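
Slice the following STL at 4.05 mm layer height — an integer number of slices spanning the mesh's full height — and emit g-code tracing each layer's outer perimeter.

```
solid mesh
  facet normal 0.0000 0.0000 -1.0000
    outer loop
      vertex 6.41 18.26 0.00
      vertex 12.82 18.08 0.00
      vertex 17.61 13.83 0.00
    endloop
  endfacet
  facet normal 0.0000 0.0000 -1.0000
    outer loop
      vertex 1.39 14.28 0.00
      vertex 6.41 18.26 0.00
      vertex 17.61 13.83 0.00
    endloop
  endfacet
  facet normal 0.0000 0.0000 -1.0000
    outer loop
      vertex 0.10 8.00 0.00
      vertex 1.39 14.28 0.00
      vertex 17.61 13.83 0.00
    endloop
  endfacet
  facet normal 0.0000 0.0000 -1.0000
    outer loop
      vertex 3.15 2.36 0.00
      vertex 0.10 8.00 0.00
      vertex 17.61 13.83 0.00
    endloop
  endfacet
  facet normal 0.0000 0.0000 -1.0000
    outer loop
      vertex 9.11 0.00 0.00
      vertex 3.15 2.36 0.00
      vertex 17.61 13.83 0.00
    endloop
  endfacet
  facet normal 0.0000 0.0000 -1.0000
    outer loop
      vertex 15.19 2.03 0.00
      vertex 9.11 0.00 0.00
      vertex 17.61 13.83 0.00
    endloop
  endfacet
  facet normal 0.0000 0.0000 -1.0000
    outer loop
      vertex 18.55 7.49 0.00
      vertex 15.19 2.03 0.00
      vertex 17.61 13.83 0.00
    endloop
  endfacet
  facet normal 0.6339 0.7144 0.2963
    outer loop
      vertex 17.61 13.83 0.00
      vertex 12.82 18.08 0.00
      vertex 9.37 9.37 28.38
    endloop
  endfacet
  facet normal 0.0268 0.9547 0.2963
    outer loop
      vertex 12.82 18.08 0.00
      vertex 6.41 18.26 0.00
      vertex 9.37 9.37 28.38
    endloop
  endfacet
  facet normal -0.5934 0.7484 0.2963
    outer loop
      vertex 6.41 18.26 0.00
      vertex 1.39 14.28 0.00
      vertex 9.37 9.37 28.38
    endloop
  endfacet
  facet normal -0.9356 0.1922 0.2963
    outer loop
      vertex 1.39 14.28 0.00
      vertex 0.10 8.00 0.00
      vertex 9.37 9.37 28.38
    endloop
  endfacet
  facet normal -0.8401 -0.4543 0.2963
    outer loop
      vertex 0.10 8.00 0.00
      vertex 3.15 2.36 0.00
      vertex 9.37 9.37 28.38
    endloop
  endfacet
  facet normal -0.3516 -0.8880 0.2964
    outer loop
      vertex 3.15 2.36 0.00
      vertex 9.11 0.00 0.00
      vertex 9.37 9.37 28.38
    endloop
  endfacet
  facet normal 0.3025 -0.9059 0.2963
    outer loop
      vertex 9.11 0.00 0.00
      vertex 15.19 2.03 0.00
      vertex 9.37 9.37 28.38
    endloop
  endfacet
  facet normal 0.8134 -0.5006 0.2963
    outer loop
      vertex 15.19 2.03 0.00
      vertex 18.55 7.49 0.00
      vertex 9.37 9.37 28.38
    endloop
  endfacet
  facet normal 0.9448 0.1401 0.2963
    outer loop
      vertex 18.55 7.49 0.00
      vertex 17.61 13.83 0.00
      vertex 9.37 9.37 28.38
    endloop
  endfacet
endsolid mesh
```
; perimeter-only toolpath
G21 ; units = mm
G90 ; absolute positioning
G28 ; home
; layer 1
G0 Z4.05
G0 X16.43 Y13.19
G1 X12.33 Y16.84
G1 X6.83 Y16.99
G1 X2.53 Y13.58
G1 X1.42 Y8.20
G1 X4.04 Y3.36
G1 X9.15 Y1.34
G1 X14.36 Y3.08
G1 X17.24 Y7.76
G1 X16.43 Y13.19
; layer 2
G0 Z8.11
G0 X15.26 Y12.56
G1 X11.83 Y15.59
G1 X7.26 Y15.72
G1 X3.67 Y12.88
G1 X2.75 Y8.39
G1 X4.93 Y4.36
G1 X9.18 Y2.68
G1 X13.53 Y4.13
G1 X15.93 Y8.03
G1 X15.26 Y12.56
; layer 3
G0 Z12.16
G0 X14.08 Y11.92
G1 X11.34 Y14.35
G1 X7.68 Y14.45
G1 X4.81 Y12.18
G1 X4.07 Y8.59
G1 X5.82 Y5.36
G1 X9.22 Y4.02
G1 X12.70 Y5.18
G1 X14.62 Y8.30
G1 X14.08 Y11.92
; layer 4
G0 Z16.22
G0 X12.90 Y11.28
G1 X10.85 Y13.10
G1 X8.10 Y13.18
G1 X5.95 Y11.47
G1 X5.40 Y8.78
G1 X6.70 Y6.37
G1 X9.26 Y5.35
G1 X11.86 Y6.22
G1 X13.30 Y8.56
G1 X12.90 Y11.28
; layer 5
G0 Z20.27
G0 X11.72 Y10.64
G1 X10.36 Y11.86
G1 X8.52 Y11.91
G1 X7.09 Y10.77
G1 X6.72 Y8.98
G1 X7.59 Y7.37
G1 X9.30 Y6.69
G1 X11.03 Y7.27
G1 X11.99 Y8.83
G1 X11.72 Y10.64
; layer 6
G0 Z24.33
G0 X10.55 Y10.01
G1 X9.86 Y10.61
G1 X8.95 Y10.64
G1 X8.23 Y10.07
G1 X8.05 Y9.17
G1 X8.48 Y8.37
G1 X9.33 Y8.03
G1 X10.20 Y8.32
G1 X10.68 Y9.10
G1 X10.55 Y10.01
M2 ; end

The solid is a regular 9-sided pyramid, base circumscribed radius ≈ 9.37 mm, apex at z ≈ 28.4 mm. Slicing at Δz = 4.05 mm — 7 equal slices spanning the solid's height, so layer i sits at z = i·h/7 — gives 6 non-empty perimeters. Each is a 9-segment closed polygon; G0 lifts to the layer z and rapids to the start vertex, then G1 traces the edges. The cross-section shrinks linearly with z (the slice at the apex is degenerate and omitted).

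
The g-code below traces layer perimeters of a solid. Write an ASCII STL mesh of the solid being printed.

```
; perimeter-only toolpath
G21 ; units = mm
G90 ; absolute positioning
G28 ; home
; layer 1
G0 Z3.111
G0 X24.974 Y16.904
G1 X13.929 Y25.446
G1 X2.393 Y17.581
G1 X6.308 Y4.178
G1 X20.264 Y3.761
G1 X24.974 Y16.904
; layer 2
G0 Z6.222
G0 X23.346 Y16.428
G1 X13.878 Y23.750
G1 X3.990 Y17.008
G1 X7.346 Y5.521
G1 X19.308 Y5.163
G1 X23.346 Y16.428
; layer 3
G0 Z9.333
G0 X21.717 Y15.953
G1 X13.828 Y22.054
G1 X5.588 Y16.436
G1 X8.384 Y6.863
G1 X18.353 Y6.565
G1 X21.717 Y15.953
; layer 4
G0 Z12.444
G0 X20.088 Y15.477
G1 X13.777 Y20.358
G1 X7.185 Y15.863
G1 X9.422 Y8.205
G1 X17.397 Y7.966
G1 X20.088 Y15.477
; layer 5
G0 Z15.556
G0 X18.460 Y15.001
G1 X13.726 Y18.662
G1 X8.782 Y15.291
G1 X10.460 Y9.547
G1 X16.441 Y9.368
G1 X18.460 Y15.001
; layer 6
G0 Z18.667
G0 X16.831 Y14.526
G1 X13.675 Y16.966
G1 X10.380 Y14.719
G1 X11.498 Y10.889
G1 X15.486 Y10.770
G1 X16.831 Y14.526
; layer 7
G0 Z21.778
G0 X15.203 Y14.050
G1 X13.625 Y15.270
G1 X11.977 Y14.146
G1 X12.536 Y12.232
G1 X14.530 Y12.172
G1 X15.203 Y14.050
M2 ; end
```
solid part
  facet normal 0.0000 0.0000 -1.0000
    outer loop
      vertex 0.796 18.153 0.000
      vertex 13.980 27.142 0.000
      vertex 26.603 17.380 0.000
    endloop
  endfacet
  facet normal 0.0000 0.0000 -1.0000
    outer loop
      vertex 5.270 2.836 0.000
      vertex 0.796 18.153 0.000
      vertex 26.603 17.380 0.000
    endloop
  endfacet
  facet normal 0.0000 0.0000 -1.0000
    outer loop
      vertex 21.220 2.359 0.000
      vertex 5.270 2.836 0.000
      vertex 26.603 17.380 0.000
    endloop
  endfacet
  facet normal 0.5597 0.7237 0.4037
    outer loop
      vertex 26.603 17.380 0.000
      vertex 13.980 27.142 0.000
      vertex 13.574 13.574 24.889
    endloop
  endfacet
  facet normal -0.5154 0.7559 0.4037
    outer loop
      vertex 13.980 27.142 0.000
      vertex 0.796 18.153 0.000
      vertex 13.574 13.574 24.889
    endloop
  endfacet
  facet normal -0.8782 -0.2565 0.4037
    outer loop
      vertex 0.796 18.153 0.000
      vertex 5.270 2.836 0.000
      vertex 13.574 13.574 24.889
    endloop
  endfacet
  facet normal -0.0273 -0.9145 0.4037
    outer loop
      vertex 5.270 2.836 0.000
      vertex 21.220 2.359 0.000
      vertex 13.574 13.574 24.889
    endloop
  endfacet
  facet normal 0.8613 -0.3086 0.4037
    outer loop
      vertex 21.220 2.359 0.000
      vertex 26.603 17.380 0.000
      vertex 13.574 13.574 24.889
    endloop
  endfacet
endsolid part

The G0 Z moves step by Δz≈3.111 mm. The G1 loops shrink linearly with z, so the solid tapers from its base footprint up to z≈24.9. Closing with a flat bottom cap and the tapered top and triangulating gives 8 facets — a regular 5-sided pyramid, base circumscribed radius ≈ 13.6 mm, apex at z ≈ 24.9 mm.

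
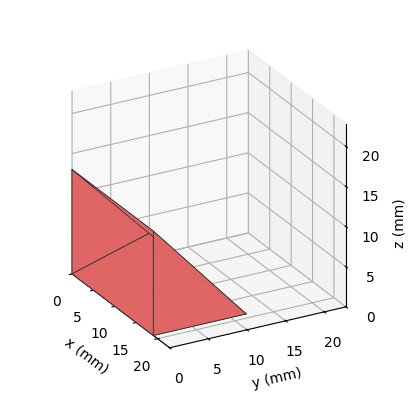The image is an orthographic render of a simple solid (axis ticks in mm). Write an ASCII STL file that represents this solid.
Reading the render: the shape is a wedge (ramp): 19 × 12 mm base, rising to 13 mm along the y=0 edge and sloping linearly to z=0 at y=12 (dimensions read to the nearest mm from the axis ticks). For the STL, each face is triangulated and given an outward normal.

solid part
  facet normal 0.0000 0.0000 -1.0000
    outer loop
      vertex 19.00 12.00 0.00
      vertex 19.00 0.00 0.00
      vertex 0.00 0.00 0.00
    endloop
  endfacet
  facet normal 0.0000 0.0000 -1.0000
    outer loop
      vertex 0.00 12.00 0.00
      vertex 19.00 12.00 0.00
      vertex 0.00 0.00 0.00
    endloop
  endfacet
  facet normal 0.0000 -1.0000 0.0000
    outer loop
      vertex 0.00 0.00 0.00
      vertex 19.00 0.00 0.00
      vertex 19.00 0.00 13.00
    endloop
  endfacet
  facet normal 0.0000 -1.0000 0.0000
    outer loop
      vertex 0.00 0.00 0.00
      vertex 19.00 0.00 13.00
      vertex 0.00 0.00 13.00
    endloop
  endfacet
  facet normal 0.0000 0.7348 0.6783
    outer loop
      vertex 0.00 0.00 13.00
      vertex 19.00 0.00 13.00
      vertex 19.00 12.00 0.00
    endloop
  endfacet
  facet normal 0.0000 0.7348 0.6783
    outer loop
      vertex 0.00 0.00 13.00
      vertex 19.00 12.00 0.00
      vertex 0.00 12.00 0.00
    endloop
  endfacet
  facet normal -1.0000 0.0000 0.0000
    outer loop
      vertex 0.00 0.00 13.00
      vertex 0.00 12.00 0.00
      vertex 0.00 0.00 0.00
    endloop
  endfacet
  facet normal 1.0000 0.0000 0.0000
    outer loop
      vertex 19.00 0.00 0.00
      vertex 19.00 12.00 0.00
      vertex 19.00 0.00 13.00
    endloop
  endfacet
endsolid part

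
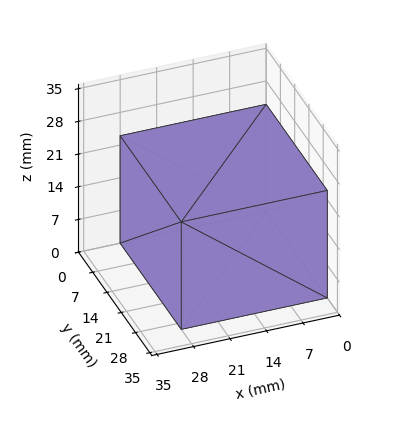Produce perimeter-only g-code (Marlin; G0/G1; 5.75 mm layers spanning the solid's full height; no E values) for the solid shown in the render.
Reading the render: the shape is a rectangular box, roughly 28 × 30 mm footprint and 23 mm tall (dimensions read to the nearest mm from the axis ticks). For the g-code, the solid's height is divided into equal slices at the stated Δz and each level perimeter traced with G1 moves after a G0 lift.

; perimeter-only toolpath
G21 ; units = mm
G90 ; absolute positioning
G28 ; home
; layer 1
G0 Z5.75
G0 X0.00 Y0.00
G1 X28.00 Y0.00
G1 X28.00 Y30.00
G1 X0.00 Y30.00
G1 X0.00 Y0.00
; layer 2
G0 Z11.50
G0 X0.00 Y0.00
G1 X28.00 Y0.00
G1 X28.00 Y30.00
G1 X0.00 Y30.00
G1 X0.00 Y0.00
; layer 3
G0 Z17.25
G0 X0.00 Y0.00
G1 X28.00 Y0.00
G1 X28.00 Y30.00
G1 X0.00 Y30.00
G1 X0.00 Y0.00
; layer 4
G0 Z23.00
G0 X0.00 Y0.00
G1 X28.00 Y0.00
G1 X28.00 Y30.00
G1 X0.00 Y30.00
G1 X0.00 Y0.00
M2 ; end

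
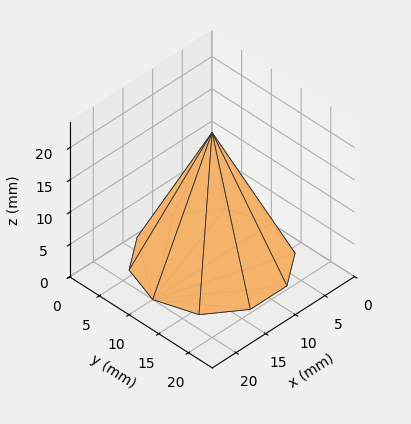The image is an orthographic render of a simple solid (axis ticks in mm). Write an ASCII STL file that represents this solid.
Reading the render: the shape is a regular 10-sided pyramid, base circumscribed radius ≈ 10 mm, apex at z ≈ 20 mm (dimensions read to the nearest mm from the axis ticks). For the STL, each face is triangulated and given an outward normal.

solid part
  facet normal 0.0000 0.0000 -1.0000
    outer loop
      vertex 13.09 19.51 0.00
      vertex 18.09 15.88 0.00
      vertex 20.00 10.00 0.00
    endloop
  endfacet
  facet normal 0.0000 0.0000 -1.0000
    outer loop
      vertex 6.91 19.51 0.00
      vertex 13.09 19.51 0.00
      vertex 20.00 10.00 0.00
    endloop
  endfacet
  facet normal 0.0000 0.0000 -1.0000
    outer loop
      vertex 1.91 15.88 0.00
      vertex 6.91 19.51 0.00
      vertex 20.00 10.00 0.00
    endloop
  endfacet
  facet normal 0.0000 0.0000 -1.0000
    outer loop
      vertex 0.00 10.00 0.00
      vertex 1.91 15.88 0.00
      vertex 20.00 10.00 0.00
    endloop
  endfacet
  facet normal 0.0000 0.0000 -1.0000
    outer loop
      vertex 1.91 4.12 0.00
      vertex 0.00 10.00 0.00
      vertex 20.00 10.00 0.00
    endloop
  endfacet
  facet normal 0.0000 0.0000 -1.0000
    outer loop
      vertex 6.91 0.49 0.00
      vertex 1.91 4.12 0.00
      vertex 20.00 10.00 0.00
    endloop
  endfacet
  facet normal 0.0000 0.0000 -1.0000
    outer loop
      vertex 13.09 0.49 0.00
      vertex 6.91 0.49 0.00
      vertex 20.00 10.00 0.00
    endloop
  endfacet
  facet normal 0.0000 0.0000 -1.0000
    outer loop
      vertex 18.09 4.12 0.00
      vertex 13.09 0.49 0.00
      vertex 20.00 10.00 0.00
    endloop
  endfacet
  facet normal 0.8589 0.2790 0.4295
    outer loop
      vertex 20.00 10.00 0.00
      vertex 18.09 15.88 0.00
      vertex 10.00 10.00 20.00
    endloop
  endfacet
  facet normal 0.5306 0.7308 0.4295
    outer loop
      vertex 18.09 15.88 0.00
      vertex 13.09 19.51 0.00
      vertex 10.00 10.00 20.00
    endloop
  endfacet
  facet normal 0.0000 0.9031 0.4294
    outer loop
      vertex 13.09 19.51 0.00
      vertex 6.91 19.51 0.00
      vertex 10.00 10.00 20.00
    endloop
  endfacet
  facet normal -0.5306 0.7308 0.4295
    outer loop
      vertex 6.91 19.51 0.00
      vertex 1.91 15.88 0.00
      vertex 10.00 10.00 20.00
    endloop
  endfacet
  facet normal -0.8589 0.2790 0.4295
    outer loop
      vertex 1.91 15.88 0.00
      vertex 0.00 10.00 0.00
      vertex 10.00 10.00 20.00
    endloop
  endfacet
  facet normal -0.8589 -0.2790 0.4295
    outer loop
      vertex 0.00 10.00 0.00
      vertex 1.91 4.12 0.00
      vertex 10.00 10.00 20.00
    endloop
  endfacet
  facet normal -0.5306 -0.7308 0.4295
    outer loop
      vertex 1.91 4.12 0.00
      vertex 6.91 0.49 0.00
      vertex 10.00 10.00 20.00
    endloop
  endfacet
  facet normal 0.0000 -0.9031 0.4294
    outer loop
      vertex 6.91 0.49 0.00
      vertex 13.09 0.49 0.00
      vertex 10.00 10.00 20.00
    endloop
  endfacet
  facet normal 0.5306 -0.7308 0.4295
    outer loop
      vertex 13.09 0.49 0.00
      vertex 18.09 4.12 0.00
      vertex 10.00 10.00 20.00
    endloop
  endfacet
  facet normal 0.8589 -0.2790 0.4295
    outer loop
      vertex 18.09 4.12 0.00
      vertex 20.00 10.00 0.00
      vertex 10.00 10.00 20.00
    endloop
  endfacet
endsolid part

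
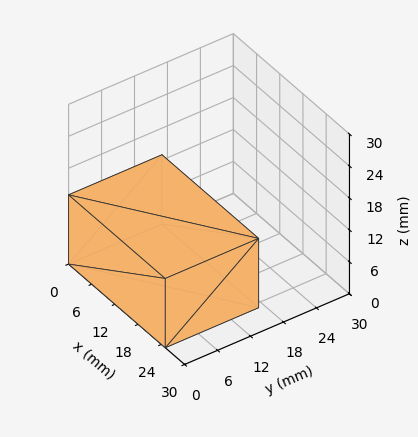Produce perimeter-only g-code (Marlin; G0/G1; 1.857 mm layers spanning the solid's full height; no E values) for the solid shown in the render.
Reading the render: the shape is a rectangular box, roughly 25 × 17 mm footprint and 13 mm tall (dimensions read to the nearest mm from the axis ticks). For the g-code, the solid's height is divided into equal slices at the stated Δz and each level perimeter traced with G1 moves after a G0 lift.

; perimeter-only toolpath
G21 ; units = mm
G90 ; absolute positioning
G28 ; home
; layer 1
G0 Z1.857
G0 X0.000 Y0.000
G1 X25.000 Y0.000
G1 X25.000 Y17.000
G1 X0.000 Y17.000
G1 X0.000 Y0.000
; layer 2
G0 Z3.714
G0 X0.000 Y0.000
G1 X25.000 Y0.000
G1 X25.000 Y17.000
G1 X0.000 Y17.000
G1 X0.000 Y0.000
; layer 3
G0 Z5.571
G0 X0.000 Y0.000
G1 X25.000 Y0.000
G1 X25.000 Y17.000
G1 X0.000 Y17.000
G1 X0.000 Y0.000
; layer 4
G0 Z7.429
G0 X0.000 Y0.000
G1 X25.000 Y0.000
G1 X25.000 Y17.000
G1 X0.000 Y17.000
G1 X0.000 Y0.000
; layer 5
G0 Z9.286
G0 X0.000 Y0.000
G1 X25.000 Y0.000
G1 X25.000 Y17.000
G1 X0.000 Y17.000
G1 X0.000 Y0.000
; layer 6
G0 Z11.143
G0 X0.000 Y0.000
G1 X25.000 Y0.000
G1 X25.000 Y17.000
G1 X0.000 Y17.000
G1 X0.000 Y0.000
; layer 7
G0 Z13.000
G0 X0.000 Y0.000
G1 X25.000 Y0.000
G1 X25.000 Y17.000
G1 X0.000 Y17.000
G1 X0.000 Y0.000
M2 ; end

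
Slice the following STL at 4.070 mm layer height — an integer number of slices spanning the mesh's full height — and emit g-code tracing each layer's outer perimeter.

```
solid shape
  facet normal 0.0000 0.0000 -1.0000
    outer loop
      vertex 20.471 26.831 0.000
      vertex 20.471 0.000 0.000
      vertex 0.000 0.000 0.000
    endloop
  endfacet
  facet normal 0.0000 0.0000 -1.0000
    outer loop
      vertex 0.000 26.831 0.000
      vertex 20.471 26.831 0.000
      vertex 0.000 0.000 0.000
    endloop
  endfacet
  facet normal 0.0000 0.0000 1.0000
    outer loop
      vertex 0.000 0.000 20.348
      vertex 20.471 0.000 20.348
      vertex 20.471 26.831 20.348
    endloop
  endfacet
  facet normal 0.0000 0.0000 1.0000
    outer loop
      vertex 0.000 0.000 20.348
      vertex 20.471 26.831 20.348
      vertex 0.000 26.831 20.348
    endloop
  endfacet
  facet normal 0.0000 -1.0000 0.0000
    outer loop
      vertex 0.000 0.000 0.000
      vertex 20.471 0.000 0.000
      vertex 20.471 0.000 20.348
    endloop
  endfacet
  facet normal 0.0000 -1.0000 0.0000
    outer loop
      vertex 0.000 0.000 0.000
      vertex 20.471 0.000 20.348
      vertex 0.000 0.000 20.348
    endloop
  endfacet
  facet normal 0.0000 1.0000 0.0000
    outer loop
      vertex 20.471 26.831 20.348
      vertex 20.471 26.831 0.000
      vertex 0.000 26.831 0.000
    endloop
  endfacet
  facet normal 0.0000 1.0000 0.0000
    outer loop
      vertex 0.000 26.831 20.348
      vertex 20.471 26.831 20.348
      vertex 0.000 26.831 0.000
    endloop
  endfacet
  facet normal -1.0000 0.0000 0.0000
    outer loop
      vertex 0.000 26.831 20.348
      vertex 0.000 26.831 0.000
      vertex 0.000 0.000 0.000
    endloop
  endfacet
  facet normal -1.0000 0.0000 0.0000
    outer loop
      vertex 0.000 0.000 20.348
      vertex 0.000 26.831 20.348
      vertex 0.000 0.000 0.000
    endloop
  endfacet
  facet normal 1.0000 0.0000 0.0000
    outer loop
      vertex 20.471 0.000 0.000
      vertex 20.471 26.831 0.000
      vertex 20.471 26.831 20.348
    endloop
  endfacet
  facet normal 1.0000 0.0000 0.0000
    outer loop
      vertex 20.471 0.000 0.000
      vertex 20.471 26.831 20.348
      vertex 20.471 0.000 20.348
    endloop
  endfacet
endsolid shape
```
; perimeter-only toolpath
G21 ; units = mm
G90 ; absolute positioning
G28 ; home
; layer 1
G0 Z4.070
G0 X0.000 Y0.000
G1 X20.471 Y0.000
G1 X20.471 Y26.831
G1 X0.000 Y26.831
G1 X0.000 Y0.000
; layer 2
G0 Z8.139
G0 X0.000 Y0.000
G1 X20.471 Y0.000
G1 X20.471 Y26.831
G1 X0.000 Y26.831
G1 X0.000 Y0.000
; layer 3
G0 Z12.209
G0 X0.000 Y0.000
G1 X20.471 Y0.000
G1 X20.471 Y26.831
G1 X0.000 Y26.831
G1 X0.000 Y0.000
; layer 4
G0 Z16.278
G0 X0.000 Y0.000
G1 X20.471 Y0.000
G1 X20.471 Y26.831
G1 X0.000 Y26.831
G1 X0.000 Y0.000
; layer 5
G0 Z20.348
G0 X0.000 Y0.000
G1 X20.471 Y0.000
G1 X20.471 Y26.831
G1 X0.000 Y26.831
G1 X0.000 Y0.000
M2 ; end

The solid is a rectangular box, roughly 20.5 × 26.8 mm footprint and 20.3 mm tall. Slicing at Δz = 4.070 mm — 5 equal slices spanning the solid's height, so layer i sits at z = i·h/5 — gives 5 non-empty perimeters. Each is a 4-segment closed polygon; G0 lifts to the layer z and rapids to the start vertex, then G1 traces the edges.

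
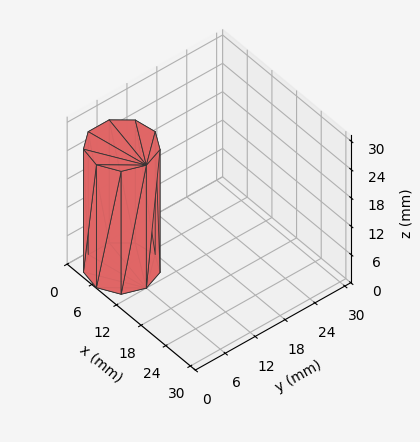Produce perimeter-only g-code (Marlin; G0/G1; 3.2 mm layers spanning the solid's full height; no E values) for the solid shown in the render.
Reading the render: the shape is a regular 9-sided prism (a cylinder approximated with 9 flat sides), circumscribed radius ≈ 6 mm, height ≈ 26 mm (dimensions read to the nearest mm from the axis ticks). For the g-code, the solid's height is divided into equal slices at the stated Δz and each level perimeter traced with G1 moves after a G0 lift.

; perimeter-only toolpath
G21 ; units = mm
G90 ; absolute positioning
G28 ; home
; layer 1
G0 Z3.2
G0 X12.0 Y6.0
G1 X10.6 Y9.9
G1 X7.0 Y11.9
G1 X3.0 Y11.2
G1 X0.4 Y8.1
G1 X0.4 Y3.9
G1 X3.0 Y0.8
G1 X7.0 Y0.1
G1 X10.6 Y2.1
G1 X12.0 Y6.0
; layer 2
G0 Z6.5
G0 X12.0 Y6.0
G1 X10.6 Y9.9
G1 X7.0 Y11.9
G1 X3.0 Y11.2
G1 X0.4 Y8.1
G1 X0.4 Y3.9
G1 X3.0 Y0.8
G1 X7.0 Y0.1
G1 X10.6 Y2.1
G1 X12.0 Y6.0
; layer 3
G0 Z9.8
G0 X12.0 Y6.0
G1 X10.6 Y9.9
G1 X7.0 Y11.9
G1 X3.0 Y11.2
G1 X0.4 Y8.1
G1 X0.4 Y3.9
G1 X3.0 Y0.8
G1 X7.0 Y0.1
G1 X10.6 Y2.1
G1 X12.0 Y6.0
; layer 4
G0 Z13.0
G0 X12.0 Y6.0
G1 X10.6 Y9.9
G1 X7.0 Y11.9
G1 X3.0 Y11.2
G1 X0.4 Y8.1
G1 X0.4 Y3.9
G1 X3.0 Y0.8
G1 X7.0 Y0.1
G1 X10.6 Y2.1
G1 X12.0 Y6.0
; layer 5
G0 Z16.2
G0 X12.0 Y6.0
G1 X10.6 Y9.9
G1 X7.0 Y11.9
G1 X3.0 Y11.2
G1 X0.4 Y8.1
G1 X0.4 Y3.9
G1 X3.0 Y0.8
G1 X7.0 Y0.1
G1 X10.6 Y2.1
G1 X12.0 Y6.0
; layer 6
G0 Z19.5
G0 X12.0 Y6.0
G1 X10.6 Y9.9
G1 X7.0 Y11.9
G1 X3.0 Y11.2
G1 X0.4 Y8.1
G1 X0.4 Y3.9
G1 X3.0 Y0.8
G1 X7.0 Y0.1
G1 X10.6 Y2.1
G1 X12.0 Y6.0
; layer 7
G0 Z22.8
G0 X12.0 Y6.0
G1 X10.6 Y9.9
G1 X7.0 Y11.9
G1 X3.0 Y11.2
G1 X0.4 Y8.1
G1 X0.4 Y3.9
G1 X3.0 Y0.8
G1 X7.0 Y0.1
G1 X10.6 Y2.1
G1 X12.0 Y6.0
; layer 8
G0 Z26.0
G0 X12.0 Y6.0
G1 X10.6 Y9.9
G1 X7.0 Y11.9
G1 X3.0 Y11.2
G1 X0.4 Y8.1
G1 X0.4 Y3.9
G1 X3.0 Y0.8
G1 X7.0 Y0.1
G1 X10.6 Y2.1
G1 X12.0 Y6.0
M2 ; end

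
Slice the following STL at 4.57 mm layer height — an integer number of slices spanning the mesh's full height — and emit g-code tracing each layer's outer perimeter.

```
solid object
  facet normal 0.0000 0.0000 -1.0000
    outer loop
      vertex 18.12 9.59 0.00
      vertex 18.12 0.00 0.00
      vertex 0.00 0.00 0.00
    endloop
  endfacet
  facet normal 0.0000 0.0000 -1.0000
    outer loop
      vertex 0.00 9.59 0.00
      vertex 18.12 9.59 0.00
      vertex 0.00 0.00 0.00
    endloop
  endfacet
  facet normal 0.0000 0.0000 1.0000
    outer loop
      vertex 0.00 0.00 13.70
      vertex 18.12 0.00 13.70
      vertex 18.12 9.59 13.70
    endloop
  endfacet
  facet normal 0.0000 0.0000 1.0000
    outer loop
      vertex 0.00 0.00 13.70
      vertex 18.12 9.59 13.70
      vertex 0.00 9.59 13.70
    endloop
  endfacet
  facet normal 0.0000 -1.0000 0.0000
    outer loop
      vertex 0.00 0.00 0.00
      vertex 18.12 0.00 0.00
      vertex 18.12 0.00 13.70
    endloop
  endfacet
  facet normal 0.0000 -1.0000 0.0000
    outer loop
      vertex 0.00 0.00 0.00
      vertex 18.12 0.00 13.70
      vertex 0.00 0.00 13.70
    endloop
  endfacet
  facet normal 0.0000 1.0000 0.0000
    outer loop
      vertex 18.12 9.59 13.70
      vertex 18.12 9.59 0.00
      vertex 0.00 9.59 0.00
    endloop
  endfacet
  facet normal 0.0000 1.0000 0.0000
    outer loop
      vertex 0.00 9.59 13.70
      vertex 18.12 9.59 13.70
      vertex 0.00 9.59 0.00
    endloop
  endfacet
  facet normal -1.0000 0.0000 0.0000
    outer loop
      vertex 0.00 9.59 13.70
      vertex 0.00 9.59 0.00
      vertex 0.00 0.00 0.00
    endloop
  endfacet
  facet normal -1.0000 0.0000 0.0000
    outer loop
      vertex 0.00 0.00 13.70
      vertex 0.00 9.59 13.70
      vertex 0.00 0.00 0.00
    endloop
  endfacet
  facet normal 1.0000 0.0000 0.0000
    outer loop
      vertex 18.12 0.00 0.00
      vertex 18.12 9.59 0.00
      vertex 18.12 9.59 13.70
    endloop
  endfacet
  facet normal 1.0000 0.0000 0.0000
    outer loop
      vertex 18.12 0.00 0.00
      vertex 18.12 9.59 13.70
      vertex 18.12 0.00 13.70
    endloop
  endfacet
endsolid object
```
; perimeter-only toolpath
G21 ; units = mm
G90 ; absolute positioning
G28 ; home
; layer 1
G0 Z4.57
G0 X0.00 Y0.00
G1 X18.12 Y0.00
G1 X18.12 Y9.59
G1 X0.00 Y9.59
G1 X0.00 Y0.00
; layer 2
G0 Z9.13
G0 X0.00 Y0.00
G1 X18.12 Y0.00
G1 X18.12 Y9.59
G1 X0.00 Y9.59
G1 X0.00 Y0.00
; layer 3
G0 Z13.70
G0 X0.00 Y0.00
G1 X18.12 Y0.00
G1 X18.12 Y9.59
G1 X0.00 Y9.59
G1 X0.00 Y0.00
M2 ; end

The solid is a rectangular box, roughly 18.1 × 9.59 mm footprint and 13.7 mm tall. Slicing at Δz = 4.57 mm — 3 equal slices spanning the solid's height, so layer i sits at z = i·h/3 — gives 3 non-empty perimeters. Each is a 4-segment closed polygon; G0 lifts to the layer z and rapids to the start vertex, then G1 traces the edges.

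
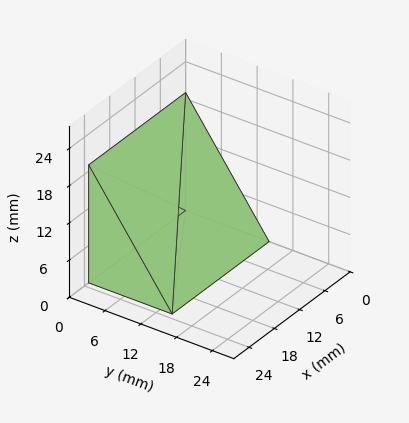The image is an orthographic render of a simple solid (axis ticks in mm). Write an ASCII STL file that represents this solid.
Reading the render: the shape is a wedge (ramp): 23 × 14 mm base, rising to 19 mm along the y=0 edge and sloping linearly to z=0 at y=14 (dimensions read to the nearest mm from the axis ticks). For the STL, each face is triangulated and given an outward normal.

solid part
  facet normal 0.0000 0.0000 -1.0000
    outer loop
      vertex 23.000 14.000 0.000
      vertex 23.000 0.000 0.000
      vertex 0.000 0.000 0.000
    endloop
  endfacet
  facet normal 0.0000 0.0000 -1.0000
    outer loop
      vertex 0.000 14.000 0.000
      vertex 23.000 14.000 0.000
      vertex 0.000 0.000 0.000
    endloop
  endfacet
  facet normal 0.0000 -1.0000 0.0000
    outer loop
      vertex 0.000 0.000 0.000
      vertex 23.000 0.000 0.000
      vertex 23.000 0.000 19.000
    endloop
  endfacet
  facet normal 0.0000 -1.0000 0.0000
    outer loop
      vertex 0.000 0.000 0.000
      vertex 23.000 0.000 19.000
      vertex 0.000 0.000 19.000
    endloop
  endfacet
  facet normal 0.0000 0.8051 0.5932
    outer loop
      vertex 0.000 0.000 19.000
      vertex 23.000 0.000 19.000
      vertex 23.000 14.000 0.000
    endloop
  endfacet
  facet normal 0.0000 0.8051 0.5932
    outer loop
      vertex 0.000 0.000 19.000
      vertex 23.000 14.000 0.000
      vertex 0.000 14.000 0.000
    endloop
  endfacet
  facet normal -1.0000 0.0000 0.0000
    outer loop
      vertex 0.000 0.000 19.000
      vertex 0.000 14.000 0.000
      vertex 0.000 0.000 0.000
    endloop
  endfacet
  facet normal 1.0000 0.0000 0.0000
    outer loop
      vertex 23.000 0.000 0.000
      vertex 23.000 14.000 0.000
      vertex 23.000 0.000 19.000
    endloop
  endfacet
endsolid part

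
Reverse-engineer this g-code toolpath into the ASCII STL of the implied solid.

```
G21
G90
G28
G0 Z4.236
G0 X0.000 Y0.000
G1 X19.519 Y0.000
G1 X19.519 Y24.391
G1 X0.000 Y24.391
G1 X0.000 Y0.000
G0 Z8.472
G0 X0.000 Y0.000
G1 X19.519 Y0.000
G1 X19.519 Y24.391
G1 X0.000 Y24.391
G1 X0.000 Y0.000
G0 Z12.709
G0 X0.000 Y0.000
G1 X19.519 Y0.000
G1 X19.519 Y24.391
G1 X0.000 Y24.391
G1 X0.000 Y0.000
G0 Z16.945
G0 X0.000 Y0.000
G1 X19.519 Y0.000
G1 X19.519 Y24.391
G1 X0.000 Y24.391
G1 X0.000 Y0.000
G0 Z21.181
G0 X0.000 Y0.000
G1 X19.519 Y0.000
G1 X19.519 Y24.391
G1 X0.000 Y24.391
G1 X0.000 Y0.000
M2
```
solid part
  facet normal 0.0000 0.0000 -1.0000
    outer loop
      vertex 19.519 24.391 0.000
      vertex 19.519 0.000 0.000
      vertex 0.000 0.000 0.000
    endloop
  endfacet
  facet normal 0.0000 0.0000 -1.0000
    outer loop
      vertex 0.000 24.391 0.000
      vertex 19.519 24.391 0.000
      vertex 0.000 0.000 0.000
    endloop
  endfacet
  facet normal 0.0000 0.0000 1.0000
    outer loop
      vertex 0.000 0.000 21.181
      vertex 19.519 0.000 21.181
      vertex 19.519 24.391 21.181
    endloop
  endfacet
  facet normal 0.0000 0.0000 1.0000
    outer loop
      vertex 0.000 0.000 21.181
      vertex 19.519 24.391 21.181
      vertex 0.000 24.391 21.181
    endloop
  endfacet
  facet normal 0.0000 -1.0000 0.0000
    outer loop
      vertex 0.000 0.000 0.000
      vertex 19.519 0.000 0.000
      vertex 19.519 0.000 21.181
    endloop
  endfacet
  facet normal 0.0000 -1.0000 0.0000
    outer loop
      vertex 0.000 0.000 0.000
      vertex 19.519 0.000 21.181
      vertex 0.000 0.000 21.181
    endloop
  endfacet
  facet normal 0.0000 1.0000 0.0000
    outer loop
      vertex 19.519 24.391 21.181
      vertex 19.519 24.391 0.000
      vertex 0.000 24.391 0.000
    endloop
  endfacet
  facet normal 0.0000 1.0000 0.0000
    outer loop
      vertex 0.000 24.391 21.181
      vertex 19.519 24.391 21.181
      vertex 0.000 24.391 0.000
    endloop
  endfacet
  facet normal -1.0000 0.0000 0.0000
    outer loop
      vertex 0.000 24.391 21.181
      vertex 0.000 24.391 0.000
      vertex 0.000 0.000 0.000
    endloop
  endfacet
  facet normal -1.0000 0.0000 0.0000
    outer loop
      vertex 0.000 0.000 21.181
      vertex 0.000 24.391 21.181
      vertex 0.000 0.000 0.000
    endloop
  endfacet
  facet normal 1.0000 0.0000 0.0000
    outer loop
      vertex 19.519 0.000 0.000
      vertex 19.519 24.391 0.000
      vertex 19.519 24.391 21.181
    endloop
  endfacet
  facet normal 1.0000 0.0000 0.0000
    outer loop
      vertex 19.519 0.000 0.000
      vertex 19.519 24.391 21.181
      vertex 19.519 0.000 21.181
    endloop
  endfacet
endsolid part

The G0 Z moves step by Δz≈4.236 mm. Every layer's G1 loop is the same polygon, so the solid is a straight extrusion of it from z=0 to z≈21.2. Closing with flat bottom and top caps and triangulating gives 12 facets — a rectangular box, roughly 19.5 × 24.4 mm footprint and 21.2 mm tall.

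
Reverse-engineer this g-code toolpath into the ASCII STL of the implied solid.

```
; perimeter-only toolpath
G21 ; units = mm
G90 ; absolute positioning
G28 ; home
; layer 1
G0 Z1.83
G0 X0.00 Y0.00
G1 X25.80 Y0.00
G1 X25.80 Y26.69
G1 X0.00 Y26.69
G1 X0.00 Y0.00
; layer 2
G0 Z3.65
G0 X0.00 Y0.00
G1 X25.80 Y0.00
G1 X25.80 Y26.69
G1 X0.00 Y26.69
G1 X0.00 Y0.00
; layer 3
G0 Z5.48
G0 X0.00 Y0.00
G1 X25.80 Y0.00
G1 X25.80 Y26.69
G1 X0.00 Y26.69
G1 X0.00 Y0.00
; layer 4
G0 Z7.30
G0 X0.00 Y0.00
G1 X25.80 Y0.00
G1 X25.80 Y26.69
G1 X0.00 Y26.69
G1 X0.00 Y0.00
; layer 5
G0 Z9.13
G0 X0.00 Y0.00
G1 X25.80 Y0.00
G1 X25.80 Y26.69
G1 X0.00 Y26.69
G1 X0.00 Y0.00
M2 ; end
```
solid part
  facet normal 0.0000 0.0000 -1.0000
    outer loop
      vertex 25.80 26.69 0.00
      vertex 25.80 0.00 0.00
      vertex 0.00 0.00 0.00
    endloop
  endfacet
  facet normal 0.0000 0.0000 -1.0000
    outer loop
      vertex 0.00 26.69 0.00
      vertex 25.80 26.69 0.00
      vertex 0.00 0.00 0.00
    endloop
  endfacet
  facet normal 0.0000 0.0000 1.0000
    outer loop
      vertex 0.00 0.00 9.13
      vertex 25.80 0.00 9.13
      vertex 25.80 26.69 9.13
    endloop
  endfacet
  facet normal 0.0000 0.0000 1.0000
    outer loop
      vertex 0.00 0.00 9.13
      vertex 25.80 26.69 9.13
      vertex 0.00 26.69 9.13
    endloop
  endfacet
  facet normal 0.0000 -1.0000 0.0000
    outer loop
      vertex 0.00 0.00 0.00
      vertex 25.80 0.00 0.00
      vertex 25.80 0.00 9.13
    endloop
  endfacet
  facet normal 0.0000 -1.0000 0.0000
    outer loop
      vertex 0.00 0.00 0.00
      vertex 25.80 0.00 9.13
      vertex 0.00 0.00 9.13
    endloop
  endfacet
  facet normal 0.0000 1.0000 0.0000
    outer loop
      vertex 25.80 26.69 9.13
      vertex 25.80 26.69 0.00
      vertex 0.00 26.69 0.00
    endloop
  endfacet
  facet normal 0.0000 1.0000 0.0000
    outer loop
      vertex 0.00 26.69 9.13
      vertex 25.80 26.69 9.13
      vertex 0.00 26.69 0.00
    endloop
  endfacet
  facet normal -1.0000 0.0000 0.0000
    outer loop
      vertex 0.00 26.69 9.13
      vertex 0.00 26.69 0.00
      vertex 0.00 0.00 0.00
    endloop
  endfacet
  facet normal -1.0000 0.0000 0.0000
    outer loop
      vertex 0.00 0.00 9.13
      vertex 0.00 26.69 9.13
      vertex 0.00 0.00 0.00
    endloop
  endfacet
  facet normal 1.0000 0.0000 0.0000
    outer loop
      vertex 25.80 0.00 0.00
      vertex 25.80 26.69 0.00
      vertex 25.80 26.69 9.13
    endloop
  endfacet
  facet normal 1.0000 0.0000 0.0000
    outer loop
      vertex 25.80 0.00 0.00
      vertex 25.80 26.69 9.13
      vertex 25.80 0.00 9.13
    endloop
  endfacet
endsolid part

The G0 Z moves step by Δz≈1.83 mm. Every layer's G1 loop is the same polygon, so the solid is a straight extrusion of it from z=0 to z≈9.13. Closing with flat bottom and top caps and triangulating gives 12 facets — a rectangular box, roughly 25.8 × 26.7 mm footprint and 9.13 mm tall.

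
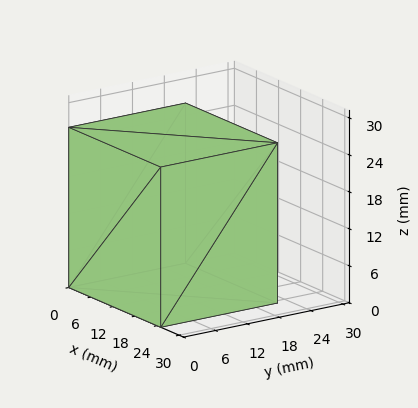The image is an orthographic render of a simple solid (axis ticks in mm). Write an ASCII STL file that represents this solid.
Reading the render: the shape is a rectangular box, roughly 25 × 22 mm footprint and 26 mm tall (dimensions read to the nearest mm from the axis ticks). For the STL, each face is triangulated and given an outward normal.

solid part
  facet normal 0.0000 0.0000 -1.0000
    outer loop
      vertex 25.000 22.000 0.000
      vertex 25.000 0.000 0.000
      vertex 0.000 0.000 0.000
    endloop
  endfacet
  facet normal 0.0000 0.0000 -1.0000
    outer loop
      vertex 0.000 22.000 0.000
      vertex 25.000 22.000 0.000
      vertex 0.000 0.000 0.000
    endloop
  endfacet
  facet normal 0.0000 0.0000 1.0000
    outer loop
      vertex 0.000 0.000 26.000
      vertex 25.000 0.000 26.000
      vertex 25.000 22.000 26.000
    endloop
  endfacet
  facet normal 0.0000 0.0000 1.0000
    outer loop
      vertex 0.000 0.000 26.000
      vertex 25.000 22.000 26.000
      vertex 0.000 22.000 26.000
    endloop
  endfacet
  facet normal 0.0000 -1.0000 0.0000
    outer loop
      vertex 0.000 0.000 0.000
      vertex 25.000 0.000 0.000
      vertex 25.000 0.000 26.000
    endloop
  endfacet
  facet normal 0.0000 -1.0000 0.0000
    outer loop
      vertex 0.000 0.000 0.000
      vertex 25.000 0.000 26.000
      vertex 0.000 0.000 26.000
    endloop
  endfacet
  facet normal 0.0000 1.0000 0.0000
    outer loop
      vertex 25.000 22.000 26.000
      vertex 25.000 22.000 0.000
      vertex 0.000 22.000 0.000
    endloop
  endfacet
  facet normal 0.0000 1.0000 0.0000
    outer loop
      vertex 0.000 22.000 26.000
      vertex 25.000 22.000 26.000
      vertex 0.000 22.000 0.000
    endloop
  endfacet
  facet normal -1.0000 0.0000 0.0000
    outer loop
      vertex 0.000 22.000 26.000
      vertex 0.000 22.000 0.000
      vertex 0.000 0.000 0.000
    endloop
  endfacet
  facet normal -1.0000 0.0000 0.0000
    outer loop
      vertex 0.000 0.000 26.000
      vertex 0.000 22.000 26.000
      vertex 0.000 0.000 0.000
    endloop
  endfacet
  facet normal 1.0000 0.0000 0.0000
    outer loop
      vertex 25.000 0.000 0.000
      vertex 25.000 22.000 0.000
      vertex 25.000 22.000 26.000
    endloop
  endfacet
  facet normal 1.0000 0.0000 0.0000
    outer loop
      vertex 25.000 0.000 0.000
      vertex 25.000 22.000 26.000
      vertex 25.000 0.000 26.000
    endloop
  endfacet
endsolid part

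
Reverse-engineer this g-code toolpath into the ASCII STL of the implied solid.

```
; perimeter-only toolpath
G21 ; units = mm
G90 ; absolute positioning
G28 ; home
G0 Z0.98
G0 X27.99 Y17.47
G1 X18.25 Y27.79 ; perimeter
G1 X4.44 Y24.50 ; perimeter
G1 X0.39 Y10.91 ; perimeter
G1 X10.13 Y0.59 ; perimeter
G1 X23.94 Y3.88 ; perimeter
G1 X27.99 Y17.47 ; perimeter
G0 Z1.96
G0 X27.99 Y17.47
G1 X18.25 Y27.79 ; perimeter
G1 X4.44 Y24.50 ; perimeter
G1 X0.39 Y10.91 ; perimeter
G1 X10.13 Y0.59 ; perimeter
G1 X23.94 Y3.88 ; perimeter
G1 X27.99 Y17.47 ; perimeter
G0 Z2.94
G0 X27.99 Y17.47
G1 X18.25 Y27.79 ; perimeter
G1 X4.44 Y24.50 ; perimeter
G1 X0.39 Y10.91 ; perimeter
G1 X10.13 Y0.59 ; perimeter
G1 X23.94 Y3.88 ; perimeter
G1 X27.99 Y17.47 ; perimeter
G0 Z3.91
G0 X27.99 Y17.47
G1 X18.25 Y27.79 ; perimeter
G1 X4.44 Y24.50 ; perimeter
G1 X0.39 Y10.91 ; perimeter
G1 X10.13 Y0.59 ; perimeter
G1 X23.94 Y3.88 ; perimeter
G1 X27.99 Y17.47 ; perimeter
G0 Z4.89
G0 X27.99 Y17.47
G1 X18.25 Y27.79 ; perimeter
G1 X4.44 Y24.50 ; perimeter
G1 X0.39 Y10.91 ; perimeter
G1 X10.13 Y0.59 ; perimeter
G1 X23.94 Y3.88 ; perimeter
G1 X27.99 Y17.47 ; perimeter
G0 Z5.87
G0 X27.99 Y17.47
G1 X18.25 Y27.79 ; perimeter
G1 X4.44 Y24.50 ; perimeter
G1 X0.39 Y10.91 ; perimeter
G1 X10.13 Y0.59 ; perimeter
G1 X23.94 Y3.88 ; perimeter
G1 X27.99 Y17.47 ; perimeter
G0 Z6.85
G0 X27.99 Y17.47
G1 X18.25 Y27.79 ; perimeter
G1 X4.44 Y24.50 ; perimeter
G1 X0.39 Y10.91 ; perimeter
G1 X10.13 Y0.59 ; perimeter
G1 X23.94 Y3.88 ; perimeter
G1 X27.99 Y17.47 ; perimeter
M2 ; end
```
solid part
  facet normal 0.0000 0.0000 -1.0000
    outer loop
      vertex 4.44 24.50 0.00
      vertex 18.25 27.79 0.00
      vertex 27.99 17.47 0.00
    endloop
  endfacet
  facet normal 0.0000 0.0000 -1.0000
    outer loop
      vertex 0.39 10.91 0.00
      vertex 4.44 24.50 0.00
      vertex 27.99 17.47 0.00
    endloop
  endfacet
  facet normal 0.0000 0.0000 -1.0000
    outer loop
      vertex 10.13 0.59 0.00
      vertex 0.39 10.91 0.00
      vertex 27.99 17.47 0.00
    endloop
  endfacet
  facet normal 0.0000 0.0000 -1.0000
    outer loop
      vertex 23.94 3.88 0.00
      vertex 10.13 0.59 0.00
      vertex 27.99 17.47 0.00
    endloop
  endfacet
  facet normal 0.0000 0.0000 1.0000
    outer loop
      vertex 27.99 17.47 6.85
      vertex 18.25 27.79 6.85
      vertex 4.44 24.50 6.85
    endloop
  endfacet
  facet normal 0.0000 0.0000 1.0000
    outer loop
      vertex 27.99 17.47 6.85
      vertex 4.44 24.50 6.85
      vertex 0.39 10.91 6.85
    endloop
  endfacet
  facet normal 0.0000 0.0000 1.0000
    outer loop
      vertex 27.99 17.47 6.85
      vertex 0.39 10.91 6.85
      vertex 10.13 0.59 6.85
    endloop
  endfacet
  facet normal 0.0000 0.0000 1.0000
    outer loop
      vertex 27.99 17.47 6.85
      vertex 10.13 0.59 6.85
      vertex 23.94 3.88 6.85
    endloop
  endfacet
  facet normal 0.7272 0.6864 0.0000
    outer loop
      vertex 27.99 17.47 0.00
      vertex 18.25 27.79 0.00
      vertex 18.25 27.79 6.85
    endloop
  endfacet
  facet normal 0.7272 0.6864 0.0000
    outer loop
      vertex 27.99 17.47 0.00
      vertex 18.25 27.79 6.85
      vertex 27.99 17.47 6.85
    endloop
  endfacet
  facet normal -0.2317 0.9728 0.0000
    outer loop
      vertex 18.25 27.79 0.00
      vertex 4.44 24.50 0.00
      vertex 4.44 24.50 6.85
    endloop
  endfacet
  facet normal -0.2317 0.9728 0.0000
    outer loop
      vertex 18.25 27.79 0.00
      vertex 4.44 24.50 6.85
      vertex 18.25 27.79 6.85
    endloop
  endfacet
  facet normal -0.9583 0.2856 0.0000
    outer loop
      vertex 4.44 24.50 0.00
      vertex 0.39 10.91 0.00
      vertex 0.39 10.91 6.85
    endloop
  endfacet
  facet normal -0.9583 0.2856 0.0000
    outer loop
      vertex 4.44 24.50 0.00
      vertex 0.39 10.91 6.85
      vertex 4.44 24.50 6.85
    endloop
  endfacet
  facet normal -0.7272 -0.6864 0.0000
    outer loop
      vertex 0.39 10.91 0.00
      vertex 10.13 0.59 0.00
      vertex 10.13 0.59 6.85
    endloop
  endfacet
  facet normal -0.7272 -0.6864 0.0000
    outer loop
      vertex 0.39 10.91 0.00
      vertex 10.13 0.59 6.85
      vertex 0.39 10.91 6.85
    endloop
  endfacet
  facet normal 0.2317 -0.9728 0.0000
    outer loop
      vertex 10.13 0.59 0.00
      vertex 23.94 3.88 0.00
      vertex 23.94 3.88 6.85
    endloop
  endfacet
  facet normal 0.2317 -0.9728 0.0000
    outer loop
      vertex 10.13 0.59 0.00
      vertex 23.94 3.88 6.85
      vertex 10.13 0.59 6.85
    endloop
  endfacet
  facet normal 0.9583 -0.2856 0.0000
    outer loop
      vertex 23.94 3.88 0.00
      vertex 27.99 17.47 0.00
      vertex 27.99 17.47 6.85
    endloop
  endfacet
  facet normal 0.9583 -0.2856 0.0000
    outer loop
      vertex 23.94 3.88 0.00
      vertex 27.99 17.47 6.85
      vertex 23.94 3.88 6.85
    endloop
  endfacet
endsolid part

The G0 Z moves step by Δz≈0.98 mm. Every layer's G1 loop is the same polygon, so the solid is a straight extrusion of it from z=0 to z≈6.85. Closing with flat bottom and top caps and triangulating gives 20 facets — a regular 6-sided prism (a cylinder approximated with 6 flat sides), circumscribed radius ≈ 14.2 mm, height ≈ 6.85 mm.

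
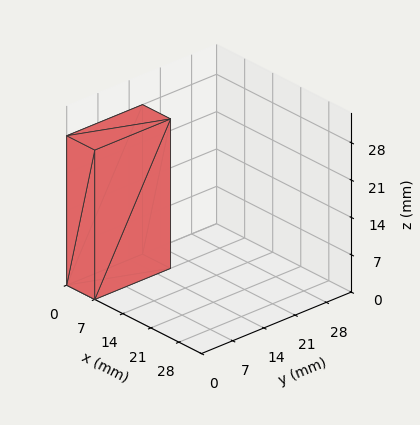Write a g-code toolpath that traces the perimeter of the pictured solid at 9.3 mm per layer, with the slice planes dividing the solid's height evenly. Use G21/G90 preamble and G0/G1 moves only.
Reading the render: the shape is a rectangular box, roughly 7 × 17 mm footprint and 28 mm tall (dimensions read to the nearest mm from the axis ticks). For the g-code, the solid's height is divided into equal slices at the stated Δz and each level perimeter traced with G1 moves after a G0 lift.

; perimeter-only toolpath
G21 ; units = mm
G90 ; absolute positioning
G28 ; home
; layer 1
G0 Z9.3
G0 X0.0 Y0.0
G1 X7.0 Y0.0
G1 X7.0 Y17.0
G1 X0.0 Y17.0
G1 X0.0 Y0.0
; layer 2
G0 Z18.7
G0 X0.0 Y0.0
G1 X7.0 Y0.0
G1 X7.0 Y17.0
G1 X0.0 Y17.0
G1 X0.0 Y0.0
; layer 3
G0 Z28.0
G0 X0.0 Y0.0
G1 X7.0 Y0.0
G1 X7.0 Y17.0
G1 X0.0 Y17.0
G1 X0.0 Y0.0
M2 ; end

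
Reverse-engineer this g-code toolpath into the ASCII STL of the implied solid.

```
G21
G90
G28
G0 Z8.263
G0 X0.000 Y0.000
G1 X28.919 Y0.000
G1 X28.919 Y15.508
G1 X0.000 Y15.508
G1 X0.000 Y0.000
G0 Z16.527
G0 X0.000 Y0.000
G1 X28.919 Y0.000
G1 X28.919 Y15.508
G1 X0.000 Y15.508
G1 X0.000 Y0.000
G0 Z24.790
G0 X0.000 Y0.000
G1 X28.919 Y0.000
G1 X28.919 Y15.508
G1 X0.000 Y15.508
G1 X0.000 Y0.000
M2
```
solid part
  facet normal 0.0000 0.0000 -1.0000
    outer loop
      vertex 28.919 15.508 0.000
      vertex 28.919 0.000 0.000
      vertex 0.000 0.000 0.000
    endloop
  endfacet
  facet normal 0.0000 0.0000 -1.0000
    outer loop
      vertex 0.000 15.508 0.000
      vertex 28.919 15.508 0.000
      vertex 0.000 0.000 0.000
    endloop
  endfacet
  facet normal 0.0000 0.0000 1.0000
    outer loop
      vertex 0.000 0.000 24.790
      vertex 28.919 0.000 24.790
      vertex 28.919 15.508 24.790
    endloop
  endfacet
  facet normal 0.0000 0.0000 1.0000
    outer loop
      vertex 0.000 0.000 24.790
      vertex 28.919 15.508 24.790
      vertex 0.000 15.508 24.790
    endloop
  endfacet
  facet normal 0.0000 -1.0000 0.0000
    outer loop
      vertex 0.000 0.000 0.000
      vertex 28.919 0.000 0.000
      vertex 28.919 0.000 24.790
    endloop
  endfacet
  facet normal 0.0000 -1.0000 0.0000
    outer loop
      vertex 0.000 0.000 0.000
      vertex 28.919 0.000 24.790
      vertex 0.000 0.000 24.790
    endloop
  endfacet
  facet normal 0.0000 1.0000 0.0000
    outer loop
      vertex 28.919 15.508 24.790
      vertex 28.919 15.508 0.000
      vertex 0.000 15.508 0.000
    endloop
  endfacet
  facet normal 0.0000 1.0000 0.0000
    outer loop
      vertex 0.000 15.508 24.790
      vertex 28.919 15.508 24.790
      vertex 0.000 15.508 0.000
    endloop
  endfacet
  facet normal -1.0000 0.0000 0.0000
    outer loop
      vertex 0.000 15.508 24.790
      vertex 0.000 15.508 0.000
      vertex 0.000 0.000 0.000
    endloop
  endfacet
  facet normal -1.0000 0.0000 0.0000
    outer loop
      vertex 0.000 0.000 24.790
      vertex 0.000 15.508 24.790
      vertex 0.000 0.000 0.000
    endloop
  endfacet
  facet normal 1.0000 0.0000 0.0000
    outer loop
      vertex 28.919 0.000 0.000
      vertex 28.919 15.508 0.000
      vertex 28.919 15.508 24.790
    endloop
  endfacet
  facet normal 1.0000 0.0000 0.0000
    outer loop
      vertex 28.919 0.000 0.000
      vertex 28.919 15.508 24.790
      vertex 28.919 0.000 24.790
    endloop
  endfacet
endsolid part

The G0 Z moves step by Δz≈8.263 mm. Every layer's G1 loop is the same polygon, so the solid is a straight extrusion of it from z=0 to z≈24.8. Closing with flat bottom and top caps and triangulating gives 12 facets — a rectangular box, roughly 28.9 × 15.5 mm footprint and 24.8 mm tall.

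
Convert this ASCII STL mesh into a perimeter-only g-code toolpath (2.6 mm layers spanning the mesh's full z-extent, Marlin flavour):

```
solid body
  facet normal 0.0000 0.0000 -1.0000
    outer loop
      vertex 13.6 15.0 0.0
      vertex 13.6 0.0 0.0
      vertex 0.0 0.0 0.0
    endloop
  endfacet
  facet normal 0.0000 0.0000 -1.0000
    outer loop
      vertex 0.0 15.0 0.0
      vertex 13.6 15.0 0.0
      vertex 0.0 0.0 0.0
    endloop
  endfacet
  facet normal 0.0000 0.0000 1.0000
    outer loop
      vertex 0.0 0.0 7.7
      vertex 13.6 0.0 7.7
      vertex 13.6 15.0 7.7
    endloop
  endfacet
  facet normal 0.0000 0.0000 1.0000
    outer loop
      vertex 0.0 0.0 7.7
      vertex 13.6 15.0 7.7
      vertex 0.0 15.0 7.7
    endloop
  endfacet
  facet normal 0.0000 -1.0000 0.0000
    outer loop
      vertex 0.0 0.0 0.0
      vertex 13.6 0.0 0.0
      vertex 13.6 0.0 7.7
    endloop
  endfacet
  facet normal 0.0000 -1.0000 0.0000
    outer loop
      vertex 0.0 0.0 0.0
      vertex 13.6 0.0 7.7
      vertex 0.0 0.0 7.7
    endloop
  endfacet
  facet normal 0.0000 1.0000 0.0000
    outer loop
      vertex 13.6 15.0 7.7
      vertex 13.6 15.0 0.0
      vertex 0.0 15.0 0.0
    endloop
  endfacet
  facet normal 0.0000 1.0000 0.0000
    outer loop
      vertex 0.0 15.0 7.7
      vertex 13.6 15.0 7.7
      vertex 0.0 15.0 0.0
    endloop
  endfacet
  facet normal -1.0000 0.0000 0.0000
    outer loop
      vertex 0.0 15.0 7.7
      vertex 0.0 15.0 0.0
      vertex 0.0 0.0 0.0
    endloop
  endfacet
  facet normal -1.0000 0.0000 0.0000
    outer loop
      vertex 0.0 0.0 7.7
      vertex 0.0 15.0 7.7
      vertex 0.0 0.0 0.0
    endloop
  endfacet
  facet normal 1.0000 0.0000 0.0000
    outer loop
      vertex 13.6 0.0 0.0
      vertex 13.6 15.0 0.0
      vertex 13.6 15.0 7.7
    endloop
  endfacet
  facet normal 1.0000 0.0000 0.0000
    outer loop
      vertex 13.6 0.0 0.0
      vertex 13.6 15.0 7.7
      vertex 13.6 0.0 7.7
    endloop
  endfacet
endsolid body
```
; perimeter-only toolpath
G21 ; units = mm
G90 ; absolute positioning
G28 ; home
; layer 1
G0 Z2.6
G0 X0.0 Y0.0
G1 X13.6 Y0.0
G1 X13.6 Y15.0
G1 X0.0 Y15.0
G1 X0.0 Y0.0
; layer 2
G0 Z5.1
G0 X0.0 Y0.0
G1 X13.6 Y0.0
G1 X13.6 Y15.0
G1 X0.0 Y15.0
G1 X0.0 Y0.0
; layer 3
G0 Z7.7
G0 X0.0 Y0.0
G1 X13.6 Y0.0
G1 X13.6 Y15.0
G1 X0.0 Y15.0
G1 X0.0 Y0.0
M2 ; end

The solid is a rectangular box, roughly 13.6 × 15 mm footprint and 7.7 mm tall. Slicing at Δz = 2.6 mm — 3 equal slices spanning the solid's height, so layer i sits at z = i·h/3 — gives 3 non-empty perimeters. Each is a 4-segment closed polygon; G0 lifts to the layer z and rapids to the start vertex, then G1 traces the edges.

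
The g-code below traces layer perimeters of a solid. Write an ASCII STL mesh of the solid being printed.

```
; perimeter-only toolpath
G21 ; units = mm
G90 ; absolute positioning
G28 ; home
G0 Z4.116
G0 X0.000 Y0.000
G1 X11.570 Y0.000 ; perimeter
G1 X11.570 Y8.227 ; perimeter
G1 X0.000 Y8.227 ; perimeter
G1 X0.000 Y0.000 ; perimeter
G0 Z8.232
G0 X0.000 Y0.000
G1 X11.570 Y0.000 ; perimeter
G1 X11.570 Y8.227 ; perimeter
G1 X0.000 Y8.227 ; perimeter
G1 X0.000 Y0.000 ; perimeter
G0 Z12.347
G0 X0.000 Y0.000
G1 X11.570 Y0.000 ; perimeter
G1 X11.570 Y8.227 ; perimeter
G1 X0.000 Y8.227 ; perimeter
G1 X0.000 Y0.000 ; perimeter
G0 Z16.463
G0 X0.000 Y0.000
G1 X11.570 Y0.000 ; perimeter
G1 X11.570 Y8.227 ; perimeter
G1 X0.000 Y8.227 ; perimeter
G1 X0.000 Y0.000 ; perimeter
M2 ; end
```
solid part
  facet normal 0.0000 0.0000 -1.0000
    outer loop
      vertex 11.570 8.227 0.000
      vertex 11.570 0.000 0.000
      vertex 0.000 0.000 0.000
    endloop
  endfacet
  facet normal 0.0000 0.0000 -1.0000
    outer loop
      vertex 0.000 8.227 0.000
      vertex 11.570 8.227 0.000
      vertex 0.000 0.000 0.000
    endloop
  endfacet
  facet normal 0.0000 0.0000 1.0000
    outer loop
      vertex 0.000 0.000 16.463
      vertex 11.570 0.000 16.463
      vertex 11.570 8.227 16.463
    endloop
  endfacet
  facet normal 0.0000 0.0000 1.0000
    outer loop
      vertex 0.000 0.000 16.463
      vertex 11.570 8.227 16.463
      vertex 0.000 8.227 16.463
    endloop
  endfacet
  facet normal 0.0000 -1.0000 0.0000
    outer loop
      vertex 0.000 0.000 0.000
      vertex 11.570 0.000 0.000
      vertex 11.570 0.000 16.463
    endloop
  endfacet
  facet normal 0.0000 -1.0000 0.0000
    outer loop
      vertex 0.000 0.000 0.000
      vertex 11.570 0.000 16.463
      vertex 0.000 0.000 16.463
    endloop
  endfacet
  facet normal 0.0000 1.0000 0.0000
    outer loop
      vertex 11.570 8.227 16.463
      vertex 11.570 8.227 0.000
      vertex 0.000 8.227 0.000
    endloop
  endfacet
  facet normal 0.0000 1.0000 0.0000
    outer loop
      vertex 0.000 8.227 16.463
      vertex 11.570 8.227 16.463
      vertex 0.000 8.227 0.000
    endloop
  endfacet
  facet normal -1.0000 0.0000 0.0000
    outer loop
      vertex 0.000 8.227 16.463
      vertex 0.000 8.227 0.000
      vertex 0.000 0.000 0.000
    endloop
  endfacet
  facet normal -1.0000 0.0000 0.0000
    outer loop
      vertex 0.000 0.000 16.463
      vertex 0.000 8.227 16.463
      vertex 0.000 0.000 0.000
    endloop
  endfacet
  facet normal 1.0000 0.0000 0.0000
    outer loop
      vertex 11.570 0.000 0.000
      vertex 11.570 8.227 0.000
      vertex 11.570 8.227 16.463
    endloop
  endfacet
  facet normal 1.0000 0.0000 0.0000
    outer loop
      vertex 11.570 0.000 0.000
      vertex 11.570 8.227 16.463
      vertex 11.570 0.000 16.463
    endloop
  endfacet
endsolid part

The G0 Z moves step by Δz≈4.116 mm. Every layer's G1 loop is the same polygon, so the solid is a straight extrusion of it from z=0 to z≈16.5. Closing with flat bottom and top caps and triangulating gives 12 facets — a rectangular box, roughly 11.6 × 8.23 mm footprint and 16.5 mm tall.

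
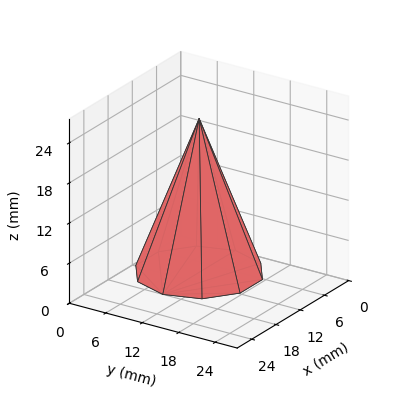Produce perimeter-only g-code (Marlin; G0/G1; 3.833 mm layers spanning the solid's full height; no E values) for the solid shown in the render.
Reading the render: the shape is a regular 10-sided pyramid, base circumscribed radius ≈ 9 mm, apex at z ≈ 23 mm (dimensions read to the nearest mm from the axis ticks). For the g-code, the solid's height is divided into equal slices at the stated Δz and each level perimeter traced with G1 moves after a G0 lift.

; perimeter-only toolpath
G21 ; units = mm
G90 ; absolute positioning
G28 ; home
; layer 1
G0 Z3.833
G0 X16.500 Y9.000
G1 X15.067 Y13.408
G1 X11.317 Y16.133
G1 X6.683 Y16.133
G1 X2.933 Y13.408
G1 X1.500 Y9.000
G1 X2.933 Y4.592
G1 X6.683 Y1.867
G1 X11.317 Y1.867
G1 X15.067 Y4.592
G1 X16.500 Y9.000
; layer 2
G0 Z7.667
G0 X15.000 Y9.000
G1 X13.854 Y12.527
G1 X10.854 Y14.707
G1 X7.146 Y14.707
G1 X4.146 Y12.527
G1 X3.000 Y9.000
G1 X4.146 Y5.473
G1 X7.146 Y3.293
G1 X10.854 Y3.293
G1 X13.854 Y5.473
G1 X15.000 Y9.000
; layer 3
G0 Z11.500
G0 X13.500 Y9.000
G1 X12.640 Y11.645
G1 X10.390 Y13.280
G1 X7.610 Y13.280
G1 X5.359 Y11.645
G1 X4.500 Y9.000
G1 X5.359 Y6.355
G1 X7.610 Y4.720
G1 X10.390 Y4.720
G1 X12.640 Y6.355
G1 X13.500 Y9.000
; layer 4
G0 Z15.333
G0 X12.000 Y9.000
G1 X11.427 Y10.763
G1 X9.927 Y11.853
G1 X8.073 Y11.853
G1 X6.573 Y10.763
G1 X6.000 Y9.000
G1 X6.573 Y7.237
G1 X8.073 Y6.147
G1 X9.927 Y6.147
G1 X11.427 Y7.237
G1 X12.000 Y9.000
; layer 5
G0 Z19.167
G0 X10.500 Y9.000
G1 X10.213 Y9.882
G1 X9.463 Y10.427
G1 X8.537 Y10.427
G1 X7.787 Y9.882
G1 X7.500 Y9.000
G1 X7.787 Y8.118
G1 X8.537 Y7.573
G1 X9.463 Y7.573
G1 X10.213 Y8.118
G1 X10.500 Y9.000
M2 ; end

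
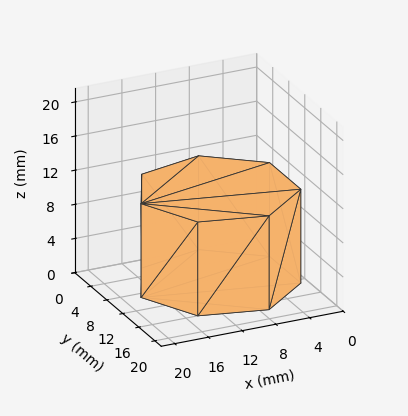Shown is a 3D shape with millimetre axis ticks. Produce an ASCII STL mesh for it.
Reading the render: the shape is a regular 7-sided prism (a cylinder approximated with 7 flat sides), circumscribed radius ≈ 9 mm, height ≈ 11 mm (dimensions read to the nearest mm from the axis ticks). For the STL, each face is triangulated and given an outward normal.

solid part
  facet normal 0.0000 0.0000 -1.0000
    outer loop
      vertex 7.0 17.8 0.0
      vertex 14.6 16.0 0.0
      vertex 18.0 9.0 0.0
    endloop
  endfacet
  facet normal 0.0000 0.0000 -1.0000
    outer loop
      vertex 0.9 12.9 0.0
      vertex 7.0 17.8 0.0
      vertex 18.0 9.0 0.0
    endloop
  endfacet
  facet normal 0.0000 0.0000 -1.0000
    outer loop
      vertex 0.9 5.1 0.0
      vertex 0.9 12.9 0.0
      vertex 18.0 9.0 0.0
    endloop
  endfacet
  facet normal 0.0000 0.0000 -1.0000
    outer loop
      vertex 7.0 0.2 0.0
      vertex 0.9 5.1 0.0
      vertex 18.0 9.0 0.0
    endloop
  endfacet
  facet normal 0.0000 0.0000 -1.0000
    outer loop
      vertex 14.6 2.0 0.0
      vertex 7.0 0.2 0.0
      vertex 18.0 9.0 0.0
    endloop
  endfacet
  facet normal 0.0000 0.0000 1.0000
    outer loop
      vertex 18.0 9.0 11.0
      vertex 14.6 16.0 11.0
      vertex 7.0 17.8 11.0
    endloop
  endfacet
  facet normal 0.0000 0.0000 1.0000
    outer loop
      vertex 18.0 9.0 11.0
      vertex 7.0 17.8 11.0
      vertex 0.9 12.9 11.0
    endloop
  endfacet
  facet normal 0.0000 0.0000 1.0000
    outer loop
      vertex 18.0 9.0 11.0
      vertex 0.9 12.9 11.0
      vertex 0.9 5.1 11.0
    endloop
  endfacet
  facet normal 0.0000 0.0000 1.0000
    outer loop
      vertex 18.0 9.0 11.0
      vertex 0.9 5.1 11.0
      vertex 7.0 0.2 11.0
    endloop
  endfacet
  facet normal 0.0000 0.0000 1.0000
    outer loop
      vertex 18.0 9.0 11.0
      vertex 7.0 0.2 11.0
      vertex 14.6 2.0 11.0
    endloop
  endfacet
  facet normal 0.8995 0.4369 0.0000
    outer loop
      vertex 18.0 9.0 0.0
      vertex 14.6 16.0 0.0
      vertex 14.6 16.0 11.0
    endloop
  endfacet
  facet normal 0.8995 0.4369 0.0000
    outer loop
      vertex 18.0 9.0 0.0
      vertex 14.6 16.0 11.0
      vertex 18.0 9.0 11.0
    endloop
  endfacet
  facet normal 0.2305 0.9731 0.0000
    outer loop
      vertex 14.6 16.0 0.0
      vertex 7.0 17.8 0.0
      vertex 7.0 17.8 11.0
    endloop
  endfacet
  facet normal 0.2305 0.9731 0.0000
    outer loop
      vertex 14.6 16.0 0.0
      vertex 7.0 17.8 11.0
      vertex 14.6 16.0 11.0
    endloop
  endfacet
  facet normal -0.6263 0.7796 0.0000
    outer loop
      vertex 7.0 17.8 0.0
      vertex 0.9 12.9 0.0
      vertex 0.9 12.9 11.0
    endloop
  endfacet
  facet normal -0.6263 0.7796 0.0000
    outer loop
      vertex 7.0 17.8 0.0
      vertex 0.9 12.9 11.0
      vertex 7.0 17.8 11.0
    endloop
  endfacet
  facet normal -1.0000 0.0000 0.0000
    outer loop
      vertex 0.9 12.9 0.0
      vertex 0.9 5.1 0.0
      vertex 0.9 5.1 11.0
    endloop
  endfacet
  facet normal -1.0000 0.0000 0.0000
    outer loop
      vertex 0.9 12.9 0.0
      vertex 0.9 5.1 11.0
      vertex 0.9 12.9 11.0
    endloop
  endfacet
  facet normal -0.6263 -0.7796 0.0000
    outer loop
      vertex 0.9 5.1 0.0
      vertex 7.0 0.2 0.0
      vertex 7.0 0.2 11.0
    endloop
  endfacet
  facet normal -0.6263 -0.7796 0.0000
    outer loop
      vertex 0.9 5.1 0.0
      vertex 7.0 0.2 11.0
      vertex 0.9 5.1 11.0
    endloop
  endfacet
  facet normal 0.2305 -0.9731 0.0000
    outer loop
      vertex 7.0 0.2 0.0
      vertex 14.6 2.0 0.0
      vertex 14.6 2.0 11.0
    endloop
  endfacet
  facet normal 0.2305 -0.9731 0.0000
    outer loop
      vertex 7.0 0.2 0.0
      vertex 14.6 2.0 11.0
      vertex 7.0 0.2 11.0
    endloop
  endfacet
  facet normal 0.8995 -0.4369 0.0000
    outer loop
      vertex 14.6 2.0 0.0
      vertex 18.0 9.0 0.0
      vertex 18.0 9.0 11.0
    endloop
  endfacet
  facet normal 0.8995 -0.4369 0.0000
    outer loop
      vertex 14.6 2.0 0.0
      vertex 18.0 9.0 11.0
      vertex 14.6 2.0 11.0
    endloop
  endfacet
endsolid part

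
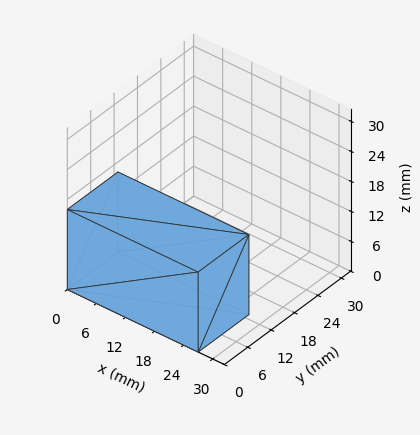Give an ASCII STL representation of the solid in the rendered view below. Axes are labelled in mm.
Reading the render: the shape is a rectangular box, roughly 27 × 13 mm footprint and 16 mm tall (dimensions read to the nearest mm from the axis ticks). For the STL, each face is triangulated and given an outward normal.

solid part
  facet normal 0.0000 0.0000 -1.0000
    outer loop
      vertex 27.0 13.0 0.0
      vertex 27.0 0.0 0.0
      vertex 0.0 0.0 0.0
    endloop
  endfacet
  facet normal 0.0000 0.0000 -1.0000
    outer loop
      vertex 0.0 13.0 0.0
      vertex 27.0 13.0 0.0
      vertex 0.0 0.0 0.0
    endloop
  endfacet
  facet normal 0.0000 0.0000 1.0000
    outer loop
      vertex 0.0 0.0 16.0
      vertex 27.0 0.0 16.0
      vertex 27.0 13.0 16.0
    endloop
  endfacet
  facet normal 0.0000 0.0000 1.0000
    outer loop
      vertex 0.0 0.0 16.0
      vertex 27.0 13.0 16.0
      vertex 0.0 13.0 16.0
    endloop
  endfacet
  facet normal 0.0000 -1.0000 0.0000
    outer loop
      vertex 0.0 0.0 0.0
      vertex 27.0 0.0 0.0
      vertex 27.0 0.0 16.0
    endloop
  endfacet
  facet normal 0.0000 -1.0000 0.0000
    outer loop
      vertex 0.0 0.0 0.0
      vertex 27.0 0.0 16.0
      vertex 0.0 0.0 16.0
    endloop
  endfacet
  facet normal 0.0000 1.0000 0.0000
    outer loop
      vertex 27.0 13.0 16.0
      vertex 27.0 13.0 0.0
      vertex 0.0 13.0 0.0
    endloop
  endfacet
  facet normal 0.0000 1.0000 0.0000
    outer loop
      vertex 0.0 13.0 16.0
      vertex 27.0 13.0 16.0
      vertex 0.0 13.0 0.0
    endloop
  endfacet
  facet normal -1.0000 0.0000 0.0000
    outer loop
      vertex 0.0 13.0 16.0
      vertex 0.0 13.0 0.0
      vertex 0.0 0.0 0.0
    endloop
  endfacet
  facet normal -1.0000 0.0000 0.0000
    outer loop
      vertex 0.0 0.0 16.0
      vertex 0.0 13.0 16.0
      vertex 0.0 0.0 0.0
    endloop
  endfacet
  facet normal 1.0000 0.0000 0.0000
    outer loop
      vertex 27.0 0.0 0.0
      vertex 27.0 13.0 0.0
      vertex 27.0 13.0 16.0
    endloop
  endfacet
  facet normal 1.0000 0.0000 0.0000
    outer loop
      vertex 27.0 0.0 0.0
      vertex 27.0 13.0 16.0
      vertex 27.0 0.0 16.0
    endloop
  endfacet
endsolid part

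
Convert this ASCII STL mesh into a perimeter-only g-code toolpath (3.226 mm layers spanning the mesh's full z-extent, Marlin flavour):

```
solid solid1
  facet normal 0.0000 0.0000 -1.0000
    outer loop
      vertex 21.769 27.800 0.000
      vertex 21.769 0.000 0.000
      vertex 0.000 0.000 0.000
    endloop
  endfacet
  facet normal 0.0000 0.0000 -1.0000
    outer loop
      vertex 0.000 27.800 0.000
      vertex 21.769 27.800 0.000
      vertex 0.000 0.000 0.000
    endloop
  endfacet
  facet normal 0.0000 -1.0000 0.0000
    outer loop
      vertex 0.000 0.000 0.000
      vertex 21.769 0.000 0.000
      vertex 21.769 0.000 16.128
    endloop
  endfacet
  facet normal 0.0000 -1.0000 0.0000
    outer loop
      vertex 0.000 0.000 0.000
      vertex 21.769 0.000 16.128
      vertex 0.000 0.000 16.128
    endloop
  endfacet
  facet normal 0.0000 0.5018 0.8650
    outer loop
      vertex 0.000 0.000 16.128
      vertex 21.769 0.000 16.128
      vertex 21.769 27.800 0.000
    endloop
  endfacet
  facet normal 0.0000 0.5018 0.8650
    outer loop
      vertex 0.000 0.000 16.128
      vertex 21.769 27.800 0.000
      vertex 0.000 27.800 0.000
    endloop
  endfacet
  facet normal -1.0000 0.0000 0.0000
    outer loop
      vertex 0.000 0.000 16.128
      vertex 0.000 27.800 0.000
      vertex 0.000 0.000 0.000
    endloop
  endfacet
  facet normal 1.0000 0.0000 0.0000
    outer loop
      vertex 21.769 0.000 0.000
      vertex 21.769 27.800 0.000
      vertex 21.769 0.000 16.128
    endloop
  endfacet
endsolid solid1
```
; perimeter-only toolpath
G21 ; units = mm
G90 ; absolute positioning
G28 ; home
; layer 1
G0 Z3.226
G0 X0.000 Y0.000
G1 X21.769 Y0.000
G1 X21.769 Y22.240
G1 X0.000 Y22.240
G1 X0.000 Y0.000
; layer 2
G0 Z6.451
G0 X0.000 Y0.000
G1 X21.769 Y0.000
G1 X21.769 Y16.680
G1 X0.000 Y16.680
G1 X0.000 Y0.000
; layer 3
G0 Z9.677
G0 X0.000 Y0.000
G1 X21.769 Y0.000
G1 X21.769 Y11.120
G1 X0.000 Y11.120
G1 X0.000 Y0.000
; layer 4
G0 Z12.902
G0 X0.000 Y0.000
G1 X21.769 Y0.000
G1 X21.769 Y5.560
G1 X0.000 Y5.560
G1 X0.000 Y0.000
M2 ; end

The solid is a wedge (ramp): 21.8 × 27.8 mm base, rising to 16.1 mm along the y=0 edge and sloping linearly to z=0 at y=27.8. Slicing at Δz = 3.226 mm — 5 equal slices spanning the solid's height, so layer i sits at z = i·h/5 — gives 4 non-empty perimeters. Each is a 4-segment closed polygon; G0 lifts to the layer z and rapids to the start vertex, then G1 traces the edges. The cross-section shrinks linearly with z (the slice at the apex is degenerate and omitted).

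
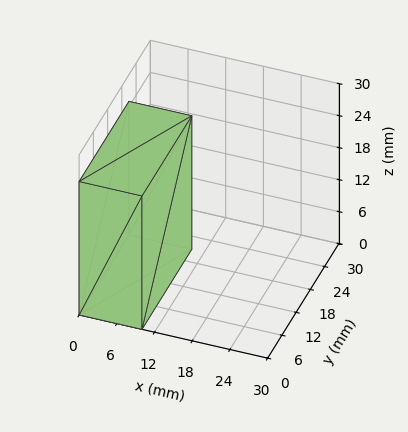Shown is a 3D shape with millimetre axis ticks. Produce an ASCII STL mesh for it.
Reading the render: the shape is a rectangular box, roughly 10 × 21 mm footprint and 25 mm tall (dimensions read to the nearest mm from the axis ticks). For the STL, each face is triangulated and given an outward normal.

solid part
  facet normal 0.0000 0.0000 -1.0000
    outer loop
      vertex 10.000 21.000 0.000
      vertex 10.000 0.000 0.000
      vertex 0.000 0.000 0.000
    endloop
  endfacet
  facet normal 0.0000 0.0000 -1.0000
    outer loop
      vertex 0.000 21.000 0.000
      vertex 10.000 21.000 0.000
      vertex 0.000 0.000 0.000
    endloop
  endfacet
  facet normal 0.0000 0.0000 1.0000
    outer loop
      vertex 0.000 0.000 25.000
      vertex 10.000 0.000 25.000
      vertex 10.000 21.000 25.000
    endloop
  endfacet
  facet normal 0.0000 0.0000 1.0000
    outer loop
      vertex 0.000 0.000 25.000
      vertex 10.000 21.000 25.000
      vertex 0.000 21.000 25.000
    endloop
  endfacet
  facet normal 0.0000 -1.0000 0.0000
    outer loop
      vertex 0.000 0.000 0.000
      vertex 10.000 0.000 0.000
      vertex 10.000 0.000 25.000
    endloop
  endfacet
  facet normal 0.0000 -1.0000 0.0000
    outer loop
      vertex 0.000 0.000 0.000
      vertex 10.000 0.000 25.000
      vertex 0.000 0.000 25.000
    endloop
  endfacet
  facet normal 0.0000 1.0000 0.0000
    outer loop
      vertex 10.000 21.000 25.000
      vertex 10.000 21.000 0.000
      vertex 0.000 21.000 0.000
    endloop
  endfacet
  facet normal 0.0000 1.0000 0.0000
    outer loop
      vertex 0.000 21.000 25.000
      vertex 10.000 21.000 25.000
      vertex 0.000 21.000 0.000
    endloop
  endfacet
  facet normal -1.0000 0.0000 0.0000
    outer loop
      vertex 0.000 21.000 25.000
      vertex 0.000 21.000 0.000
      vertex 0.000 0.000 0.000
    endloop
  endfacet
  facet normal -1.0000 0.0000 0.0000
    outer loop
      vertex 0.000 0.000 25.000
      vertex 0.000 21.000 25.000
      vertex 0.000 0.000 0.000
    endloop
  endfacet
  facet normal 1.0000 0.0000 0.0000
    outer loop
      vertex 10.000 0.000 0.000
      vertex 10.000 21.000 0.000
      vertex 10.000 21.000 25.000
    endloop
  endfacet
  facet normal 1.0000 0.0000 0.0000
    outer loop
      vertex 10.000 0.000 0.000
      vertex 10.000 21.000 25.000
      vertex 10.000 0.000 25.000
    endloop
  endfacet
endsolid part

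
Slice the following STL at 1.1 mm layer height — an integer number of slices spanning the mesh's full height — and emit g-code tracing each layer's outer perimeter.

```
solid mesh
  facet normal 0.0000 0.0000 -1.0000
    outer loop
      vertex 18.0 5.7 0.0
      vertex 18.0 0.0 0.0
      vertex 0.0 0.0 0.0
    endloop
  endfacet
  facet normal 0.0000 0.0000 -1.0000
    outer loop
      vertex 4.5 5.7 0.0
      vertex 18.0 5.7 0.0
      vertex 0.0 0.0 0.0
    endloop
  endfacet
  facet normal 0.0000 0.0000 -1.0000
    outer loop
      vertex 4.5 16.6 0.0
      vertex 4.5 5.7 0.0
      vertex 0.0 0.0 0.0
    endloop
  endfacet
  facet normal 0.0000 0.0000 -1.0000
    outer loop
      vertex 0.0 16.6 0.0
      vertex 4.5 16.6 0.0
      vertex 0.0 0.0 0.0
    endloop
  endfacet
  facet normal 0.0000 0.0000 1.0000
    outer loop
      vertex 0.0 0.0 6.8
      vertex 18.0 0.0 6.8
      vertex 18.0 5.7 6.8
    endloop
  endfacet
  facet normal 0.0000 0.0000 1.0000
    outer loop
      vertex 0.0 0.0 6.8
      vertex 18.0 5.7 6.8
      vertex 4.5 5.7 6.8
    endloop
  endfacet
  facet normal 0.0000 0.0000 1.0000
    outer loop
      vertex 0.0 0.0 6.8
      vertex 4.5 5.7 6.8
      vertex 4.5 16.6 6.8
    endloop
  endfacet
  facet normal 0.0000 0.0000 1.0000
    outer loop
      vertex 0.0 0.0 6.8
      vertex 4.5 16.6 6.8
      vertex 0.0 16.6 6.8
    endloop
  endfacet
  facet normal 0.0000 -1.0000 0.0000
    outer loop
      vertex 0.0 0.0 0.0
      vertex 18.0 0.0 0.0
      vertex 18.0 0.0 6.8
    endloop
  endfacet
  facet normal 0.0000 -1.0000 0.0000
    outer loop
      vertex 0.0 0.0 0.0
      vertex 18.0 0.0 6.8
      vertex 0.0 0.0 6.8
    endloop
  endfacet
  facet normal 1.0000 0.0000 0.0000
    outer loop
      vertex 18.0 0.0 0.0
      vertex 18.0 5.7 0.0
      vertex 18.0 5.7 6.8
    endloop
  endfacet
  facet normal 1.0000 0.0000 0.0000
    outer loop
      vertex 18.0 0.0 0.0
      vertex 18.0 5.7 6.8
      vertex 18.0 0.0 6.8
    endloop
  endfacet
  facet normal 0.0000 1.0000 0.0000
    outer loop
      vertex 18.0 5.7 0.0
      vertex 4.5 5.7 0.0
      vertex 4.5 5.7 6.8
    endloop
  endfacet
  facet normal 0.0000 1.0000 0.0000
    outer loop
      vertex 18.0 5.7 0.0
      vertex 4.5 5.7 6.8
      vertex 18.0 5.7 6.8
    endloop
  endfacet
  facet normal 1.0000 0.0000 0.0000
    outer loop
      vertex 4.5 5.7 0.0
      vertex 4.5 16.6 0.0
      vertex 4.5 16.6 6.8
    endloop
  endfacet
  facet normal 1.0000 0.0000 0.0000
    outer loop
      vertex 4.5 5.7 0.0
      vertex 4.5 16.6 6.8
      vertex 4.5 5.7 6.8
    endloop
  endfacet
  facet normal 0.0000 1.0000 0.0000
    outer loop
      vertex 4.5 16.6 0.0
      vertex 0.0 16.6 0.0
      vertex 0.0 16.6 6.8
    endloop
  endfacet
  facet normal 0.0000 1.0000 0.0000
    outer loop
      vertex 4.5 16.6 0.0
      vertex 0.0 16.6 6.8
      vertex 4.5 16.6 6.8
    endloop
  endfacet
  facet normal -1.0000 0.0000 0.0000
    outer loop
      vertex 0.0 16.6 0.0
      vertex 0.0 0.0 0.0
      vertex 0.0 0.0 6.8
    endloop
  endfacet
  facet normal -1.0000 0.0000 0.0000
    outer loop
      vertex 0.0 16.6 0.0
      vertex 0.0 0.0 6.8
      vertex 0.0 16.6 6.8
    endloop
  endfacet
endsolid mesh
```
; perimeter-only toolpath
G21 ; units = mm
G90 ; absolute positioning
G28 ; home
; layer 1
G0 Z1.1
G0 X0.0 Y0.0
G1 X18.0 Y0.0
G1 X18.0 Y5.7
G1 X4.5 Y5.7
G1 X4.5 Y16.6
G1 X0.0 Y16.6
G1 X0.0 Y0.0
; layer 2
G0 Z2.3
G0 X0.0 Y0.0
G1 X18.0 Y0.0
G1 X18.0 Y5.7
G1 X4.5 Y5.7
G1 X4.5 Y16.6
G1 X0.0 Y16.6
G1 X0.0 Y0.0
; layer 3
G0 Z3.4
G0 X0.0 Y0.0
G1 X18.0 Y0.0
G1 X18.0 Y5.7
G1 X4.5 Y5.7
G1 X4.5 Y16.6
G1 X0.0 Y16.6
G1 X0.0 Y0.0
; layer 4
G0 Z4.5
G0 X0.0 Y0.0
G1 X18.0 Y0.0
G1 X18.0 Y5.7
G1 X4.5 Y5.7
G1 X4.5 Y16.6
G1 X0.0 Y16.6
G1 X0.0 Y0.0
; layer 5
G0 Z5.7
G0 X0.0 Y0.0
G1 X18.0 Y0.0
G1 X18.0 Y5.7
G1 X4.5 Y5.7
G1 X4.5 Y16.6
G1 X0.0 Y16.6
G1 X0.0 Y0.0
; layer 6
G0 Z6.8
G0 X0.0 Y0.0
G1 X18.0 Y0.0
G1 X18.0 Y5.7
G1 X4.5 Y5.7
G1 X4.5 Y16.6
G1 X0.0 Y16.6
G1 X0.0 Y0.0
M2 ; end

The solid is an L-shaped prism: outer 18 × 16.6 mm, arm thicknesses ≈ 5.7 mm (horizontal) and 4.5 mm (vertical), extruded 6.8 mm in z. Slicing at Δz = 1.1 mm — 6 equal slices spanning the solid's height, so layer i sits at z = i·h/6 — gives 6 non-empty perimeters. Each is a 6-segment closed polygon; G0 lifts to the layer z and rapids to the start vertex, then G1 traces the edges.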